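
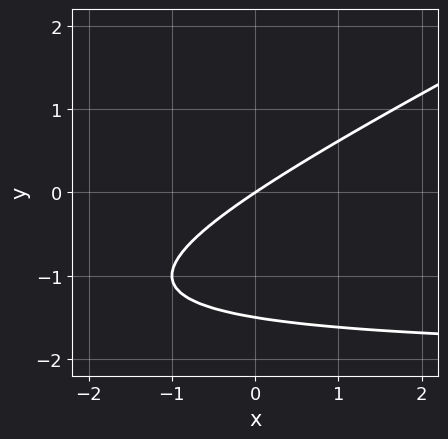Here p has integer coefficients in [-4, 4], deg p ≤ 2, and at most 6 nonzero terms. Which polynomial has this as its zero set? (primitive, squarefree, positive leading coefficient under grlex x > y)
First, the degree is 2 — a generic line meets the curve in up to 2 points.
Next, from the axis intercepts and sections: it meets the x-axis at x = 0 (among the integer gridlines); it meets the y-axis at y = 0 (among the integer gridlines).
Finally, these observations pin down the coefficients.

x*y - 2*y^2 + 2*x - 3*y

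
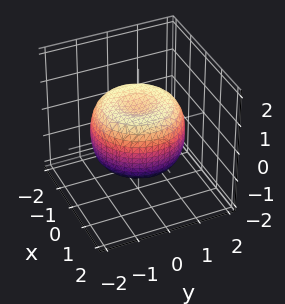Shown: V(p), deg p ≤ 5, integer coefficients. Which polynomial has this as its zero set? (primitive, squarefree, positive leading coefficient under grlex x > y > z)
(a) The degree is 4 — no degree-3 surface has this shape.
(b) By symmetry, the surface is invariant under rotation about z: p = q(x² + y², z).
(c) Observable constraints: a circular section at z = -1 has radius between 0 and 1.
(d) Matching integer coefficients to the picture gives p.

2*x^4 + 4*x^2*y^2 + 2*y^4 - 3*x^2 - 3*y^2 + 3*z^2 - 2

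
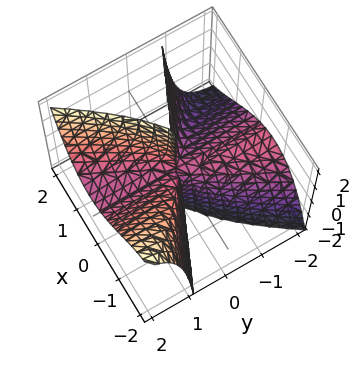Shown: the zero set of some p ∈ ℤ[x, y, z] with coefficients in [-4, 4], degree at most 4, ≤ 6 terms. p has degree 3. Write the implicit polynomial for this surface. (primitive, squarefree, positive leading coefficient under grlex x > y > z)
(a) Degree: a generic line meets the surface in up to 3 points, so deg p = 3.
(b) From the axis intercepts and sections: every point of the y-axis in the box is on the surface; one x-axis crossing is at x = 0.
(c) The integer polynomial consistent with all of this is the stated p. Check: (0, 0, -1) on the z-axis lies on the surface, and p(0, 0, -1) = 0. ✓

2*x^3 + 3*x^2*y - 2*x*y^2 - 3*y^2*z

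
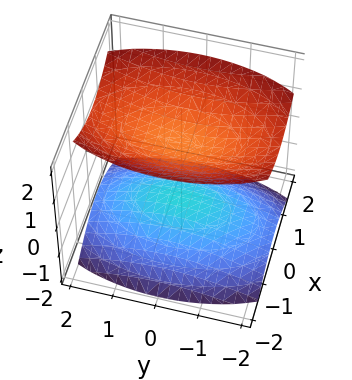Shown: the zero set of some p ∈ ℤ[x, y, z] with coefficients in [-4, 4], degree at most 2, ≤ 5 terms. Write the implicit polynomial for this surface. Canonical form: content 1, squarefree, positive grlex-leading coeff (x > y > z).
1. The picture has 2 separate pieces.
2. The degree is 2 — two sheets facing apart; a quadric.
3. Symmetries: the z ↦ −z reflection is a symmetry, so z appears only in even powers; mirror symmetry x ↦ −x ⇒ only even powers of x; mirror symmetry y ↦ −y ⇒ only even powers of y.
4. Reading off the gridlines: the surface avoids every integer x-axis point in the box; no y-intercept at any integer in the box; the z-axis gridline crossings are at z ∈ {-1, 1}.
5. Together with the visible shape, these determine p as stated.

3*x^2 + y^2 - 3*z^2 + 3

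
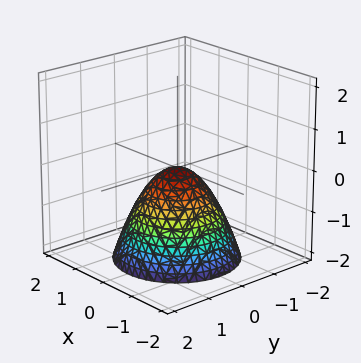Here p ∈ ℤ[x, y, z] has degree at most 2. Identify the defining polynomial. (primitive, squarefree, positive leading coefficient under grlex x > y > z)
x^2 + y^2 + z

First, the degree is 2 — a paraboloid; a quadric.
Next, symmetries: every cross-section ⟂ z is a circle, so x, y appear only via x² + y².
Next, checking where it meets the axes: it crosses the y-axis at the gridline y = 0; a circular section at z = -1 has radius exactly 1; one z-axis crossing is at z = 0.
Finally, solving for integer coefficients yields p as stated.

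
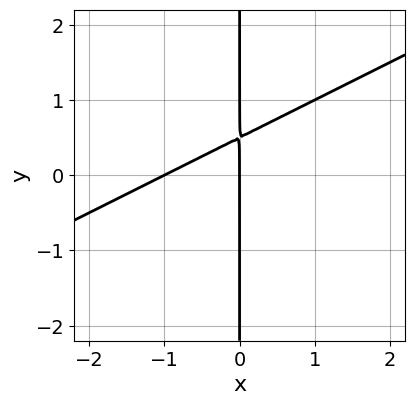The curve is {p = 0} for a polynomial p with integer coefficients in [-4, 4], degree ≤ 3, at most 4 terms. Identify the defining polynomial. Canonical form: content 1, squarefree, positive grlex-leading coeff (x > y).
(a) The degree is 2 — the shape is more complex than any degree-1 curve.
(b) Against the integer gridlines: the visible y-axis segment lies entirely on the curve; the x-axis gridline crossings are at x ∈ {-1, 0}.
(c) These observations pin down the coefficients.

x^2 - 2*x*y + x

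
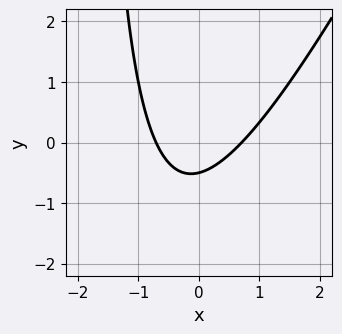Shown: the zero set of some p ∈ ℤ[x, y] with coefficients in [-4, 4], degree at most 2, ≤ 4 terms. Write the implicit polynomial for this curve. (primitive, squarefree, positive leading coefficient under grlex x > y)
deg p = 2. No degree-1 curve has this shape.
Matching integer coefficients to the picture gives p.

2*x^2 - x*y - 2*y - 1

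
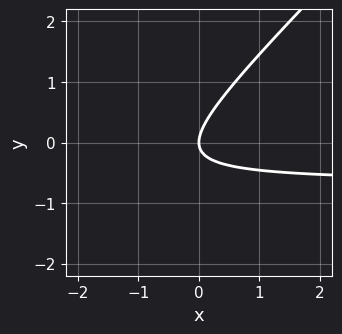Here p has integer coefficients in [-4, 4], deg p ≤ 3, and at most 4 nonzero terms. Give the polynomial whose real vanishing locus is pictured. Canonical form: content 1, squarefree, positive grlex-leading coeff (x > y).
3*x*y - 3*y^2 + 2*x

The degree is 2 — a generic line meets the curve in up to 2 points.
From the axis intercepts and sections: it crosses the x-axis at the gridline x = 0; one y-axis crossing is at y = 0.
Assembling these constraints gives the stated polynomial.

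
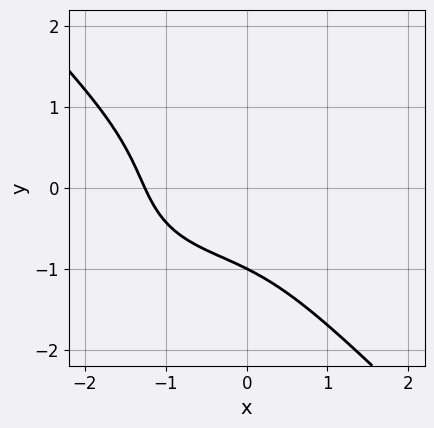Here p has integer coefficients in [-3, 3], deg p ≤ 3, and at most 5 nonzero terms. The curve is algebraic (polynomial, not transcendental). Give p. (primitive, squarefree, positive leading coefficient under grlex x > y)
x^3 - x^2*y + 2*y^3 - 3*x*y + 2

(a) The degree is 3 — the shape is more complex than any degree-2 curve.
(b) Observable constraints: it crosses the y-axis at the gridline y = -1.
(c) Together with the visible shape, these determine p as stated.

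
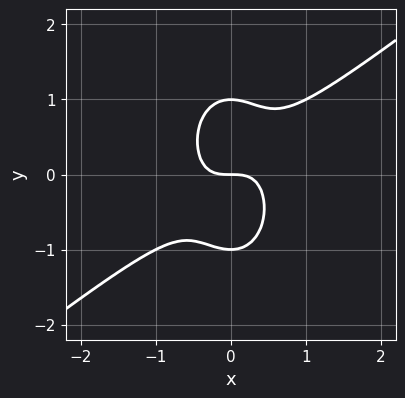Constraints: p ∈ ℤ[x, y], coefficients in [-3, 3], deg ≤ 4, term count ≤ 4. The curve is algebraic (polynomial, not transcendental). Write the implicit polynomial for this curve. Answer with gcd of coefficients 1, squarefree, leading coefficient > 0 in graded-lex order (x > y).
(a) deg p = 3. A generic line meets the curve in up to 3 points.
(b) From the visible intercepts: the y-axis gridline crossings are at y ∈ {-1, 0, 1}; it crosses the x-axis at the gridline x = 0.
(c) Matching integer coefficients to the picture gives p.

2*x^3 - 2*x^2*y - y^3 + y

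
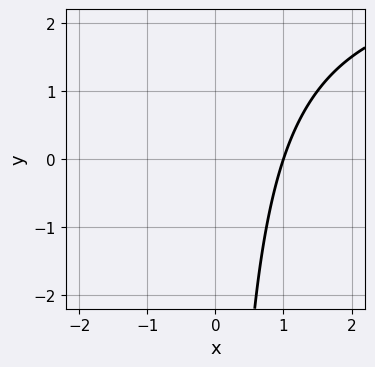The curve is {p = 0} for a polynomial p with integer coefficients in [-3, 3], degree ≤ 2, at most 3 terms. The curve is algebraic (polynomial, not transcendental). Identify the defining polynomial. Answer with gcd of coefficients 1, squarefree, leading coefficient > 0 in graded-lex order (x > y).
First, deg p = 2. No degree-1 curve has this shape.
Then, from the axis intercepts and sections: it misses every integer gridline on the y-axis; one x-axis crossing is at x = 1.
Finally, assembling these constraints gives the stated polynomial.

x*y - 3*x + 3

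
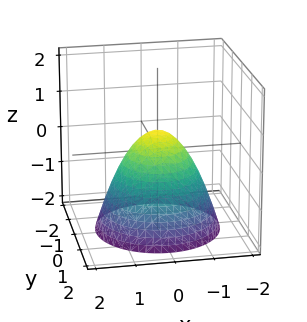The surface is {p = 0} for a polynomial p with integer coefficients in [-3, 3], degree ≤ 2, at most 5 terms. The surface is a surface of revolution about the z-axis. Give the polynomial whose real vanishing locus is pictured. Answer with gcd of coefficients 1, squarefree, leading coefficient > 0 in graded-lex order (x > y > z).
2*x^2 + 2*y^2 + 2*z - 1

1. Degree: a generic line meets the surface in up to 2 points, so deg p = 2.
2. Symmetries: the z-axis is an axis of rotation, so x and y enter only as x² + y².
3. From the axis intercepts and sections: a circular section at z = -2 has radius between 1 and 2.
4. Together with the visible shape, these determine p as stated.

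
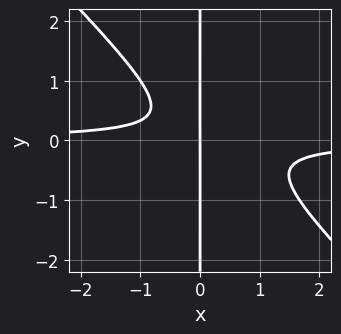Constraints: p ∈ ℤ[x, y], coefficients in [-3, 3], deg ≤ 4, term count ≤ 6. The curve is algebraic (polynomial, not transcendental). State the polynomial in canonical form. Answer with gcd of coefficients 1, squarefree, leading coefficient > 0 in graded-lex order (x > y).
First, the degree is 3 — the shape is more complex than any degree-2 curve.
Next, checking where it meets the axes: it meets the x-axis at x = 0 (among the integer gridlines); every point of the y-axis in the box is on the curve.
Finally, together with the visible shape, these determine p as stated.

3*x^2*y + 3*x*y^2 - x*y + x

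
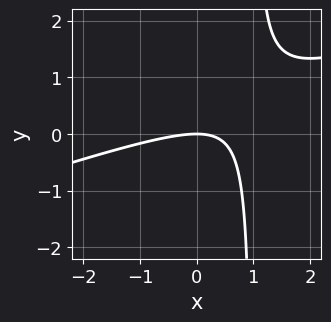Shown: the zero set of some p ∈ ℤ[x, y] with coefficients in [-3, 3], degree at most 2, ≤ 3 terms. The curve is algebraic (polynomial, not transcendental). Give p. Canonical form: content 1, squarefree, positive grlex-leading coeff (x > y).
x^2 - 3*x*y + 3*y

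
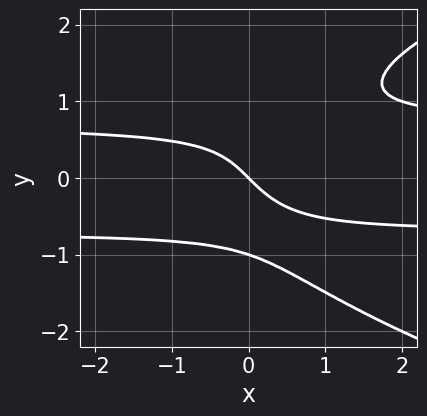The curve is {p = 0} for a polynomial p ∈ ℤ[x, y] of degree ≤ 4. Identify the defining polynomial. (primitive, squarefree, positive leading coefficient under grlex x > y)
y^4 - 2*x*y^2 + x + y

(a) deg p = 4. The shape is more complex than any degree-3 curve.
(b) From the visible intercepts: the y-axis gridline crossings are at y ∈ {-1, 0}; one x-axis crossing is at x = 0.
(c) These observations pin down the coefficients.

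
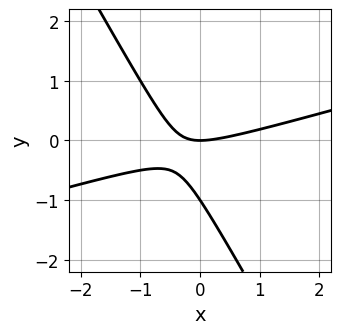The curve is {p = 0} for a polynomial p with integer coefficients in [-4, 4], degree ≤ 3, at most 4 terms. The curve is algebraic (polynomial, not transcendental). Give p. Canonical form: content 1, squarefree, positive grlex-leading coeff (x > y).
x^2 - 3*x*y - 2*y^2 - 2*y

The degree is 2 — no degree-1 curve has this shape.
Against the integer gridlines: it crosses the x-axis at the gridline x = 0; among the integer gridlines, it crosses the y-axis at y ∈ {-1, 0}.
Putting this together gives p.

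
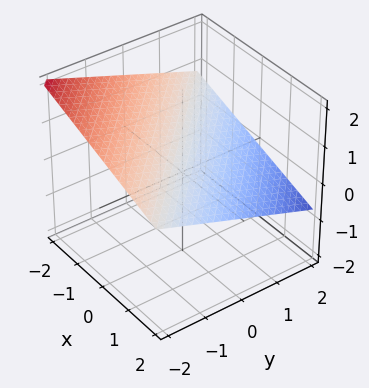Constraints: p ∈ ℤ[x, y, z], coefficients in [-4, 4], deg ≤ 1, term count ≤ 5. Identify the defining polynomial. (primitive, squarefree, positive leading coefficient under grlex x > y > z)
x + y + 3*z - 2

(a) deg p = 1. The surface is flat (a plane).
(b) Against the integer gridlines: it crosses the y-axis at the gridline y = 2; it crosses the x-axis at the gridline x = 2.
(c) Fitting integer coefficients to these (and the overall shape) gives p.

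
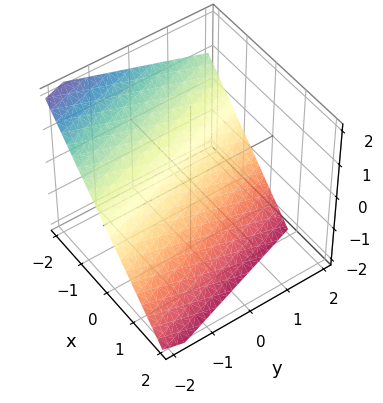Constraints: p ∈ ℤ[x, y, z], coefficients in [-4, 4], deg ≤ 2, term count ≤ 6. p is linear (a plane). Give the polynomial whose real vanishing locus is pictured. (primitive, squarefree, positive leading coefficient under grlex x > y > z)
3*x + y + 3*z + 2

1. deg p = 1.
2. Against the integer gridlines: one y-axis crossing is at y = -2.
3. Solving for integer coefficients yields p as stated.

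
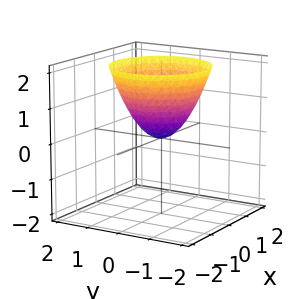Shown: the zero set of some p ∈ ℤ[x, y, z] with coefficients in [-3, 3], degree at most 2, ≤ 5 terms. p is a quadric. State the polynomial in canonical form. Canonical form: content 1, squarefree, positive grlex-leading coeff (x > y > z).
x^2 + y^2 - z

deg p = 2. A paraboloid; a quadric.
Symmetry: the surface is invariant under rotation about z: p = q(x² + y², z).
Against the integer gridlines: a circular section at z = 2 has radius between 1 and 2; it crosses the z-axis at the gridline z = 0.
Fitting integer coefficients to these (and the overall shape) gives p.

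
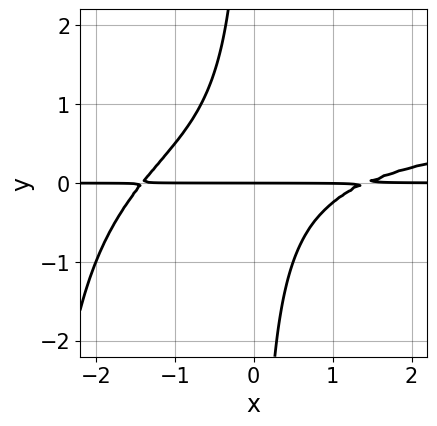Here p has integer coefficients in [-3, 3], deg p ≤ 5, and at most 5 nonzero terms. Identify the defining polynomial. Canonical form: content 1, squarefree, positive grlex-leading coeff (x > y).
x^2*y^2 - x^2*y + 3*x*y^2 + 2*y

(a) deg p = 4.
(b) Reading off the gridlines: it meets the y-axis at y = 0 (among the integer gridlines); every point of the x-axis in the box is on the curve.
(c) These observations pin down the coefficients.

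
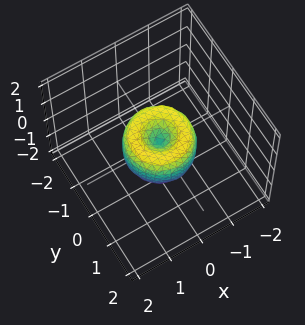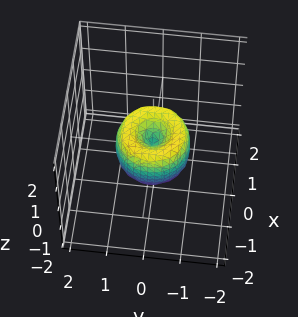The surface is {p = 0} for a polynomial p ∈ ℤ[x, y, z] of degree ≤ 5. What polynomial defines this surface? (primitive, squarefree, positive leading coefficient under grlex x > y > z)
2*x^4 + 4*x^2*y^2 + 2*y^4 - 2*x^2 - 2*y^2 + z^2

(a) The degree is 4 — no degree-3 surface has this shape.
(b) Symmetry: every cross-section ⟂ z is a circle, so x, y appear only via x² + y².
(c) Observable constraints: a circular section at z = 0 has radius exactly 1; it meets the z-axis at z = 0 (among the integer gridlines); the x-axis gridline crossings are at x ∈ {-1, 0, 1}.
(d) Fitting integer coefficients to these (and the overall shape) gives p. Check: (0, -1, 0) on the y-axis lies on the surface, and p(0, -1, 0) = 0. ✓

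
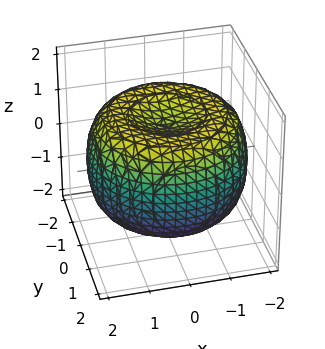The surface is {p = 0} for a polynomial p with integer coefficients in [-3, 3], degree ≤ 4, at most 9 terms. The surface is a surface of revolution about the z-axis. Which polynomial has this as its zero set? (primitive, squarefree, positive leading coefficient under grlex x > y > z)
First, degree: the shape is more complex than any degree-3 surface, so deg p = 4.
Then, symmetries: rotational symmetry about the z-axis ⇒ p depends on x, y only through x² + y².
Then, checking where it meets the axes: a circular section at z = 0 has radius between 1 and 2; the z-axis gridline crossings are at z ∈ {-1, 1}.
Finally, the integer polynomial consistent with all of this is the stated p.

x^4 + 2*x^2*y^2 + y^4 - 3*x^2 - 3*y^2 + 3*z^2 - 3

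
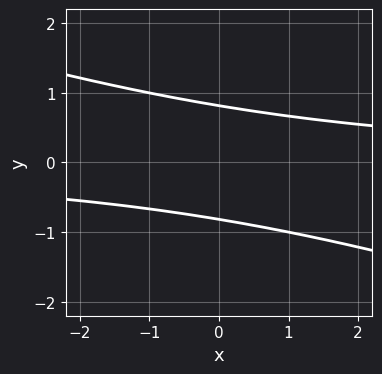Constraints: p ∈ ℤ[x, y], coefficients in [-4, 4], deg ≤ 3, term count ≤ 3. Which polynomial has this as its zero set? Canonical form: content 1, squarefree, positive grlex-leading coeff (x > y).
x*y + 3*y^2 - 2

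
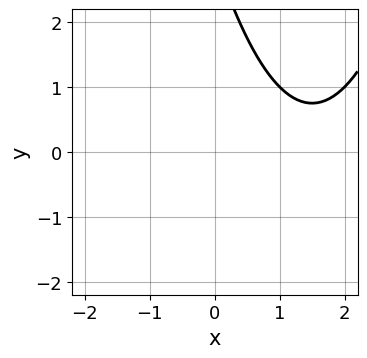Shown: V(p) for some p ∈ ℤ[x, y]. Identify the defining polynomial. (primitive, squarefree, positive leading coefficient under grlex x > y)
x^2 - 3*x - y + 3

First, the degree is 2 — no degree-1 curve has this shape.
Then, from the visible intercepts: it misses every integer gridline on the x-axis; it misses every integer gridline on the y-axis.
Finally, the integer polynomial consistent with all of this is the stated p.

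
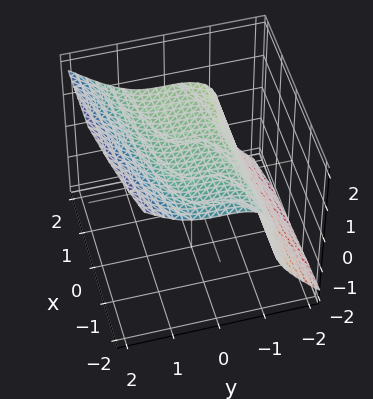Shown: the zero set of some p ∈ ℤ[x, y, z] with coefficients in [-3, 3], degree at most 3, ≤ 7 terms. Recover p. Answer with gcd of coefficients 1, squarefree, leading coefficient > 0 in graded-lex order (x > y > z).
x*z^2 - 2*y^3 + 2*z^3 + z - 3

The degree is 3 — no degree-2 surface has this shape.
From the axis intercepts and sections: it meets the z-axis at z = 1 (among the integer gridlines); it misses every integer gridline on the x-axis.
The integer polynomial consistent with all of this is the stated p.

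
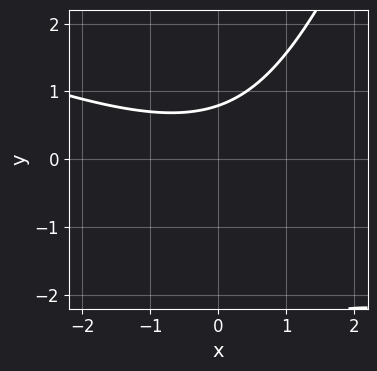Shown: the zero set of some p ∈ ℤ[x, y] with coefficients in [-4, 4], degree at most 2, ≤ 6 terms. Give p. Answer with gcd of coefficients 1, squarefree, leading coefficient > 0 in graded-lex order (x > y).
x^2 + 2*x*y - y^2 - 3*y + 3

(a) The degree is 2 — no degree-1 curve has this shape.
(b) From the axis intercepts and sections: the curve avoids every integer x-axis point in the box.
(c) These observations pin down the coefficients.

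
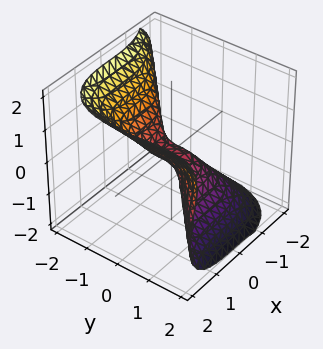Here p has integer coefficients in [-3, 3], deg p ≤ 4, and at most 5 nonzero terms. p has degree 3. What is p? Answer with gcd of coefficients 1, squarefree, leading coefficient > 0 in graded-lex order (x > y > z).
First, degree: a generic line meets the surface in up to 3 points, so deg p = 3.
Next, observable constraints: it crosses the z-axis at the gridline z = 0; it meets the x-axis at x = 0 (among the integer gridlines); it crosses the y-axis at the gridline y = 0.
Finally, these observations pin down the coefficients.

3*x^3 - 2*y^3 + 2*y^2*z - 3*z^3 - 2*z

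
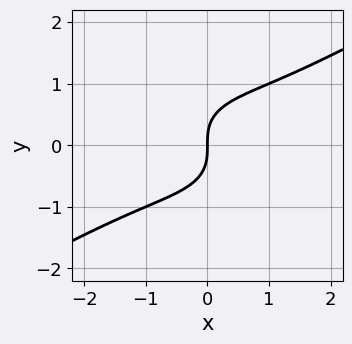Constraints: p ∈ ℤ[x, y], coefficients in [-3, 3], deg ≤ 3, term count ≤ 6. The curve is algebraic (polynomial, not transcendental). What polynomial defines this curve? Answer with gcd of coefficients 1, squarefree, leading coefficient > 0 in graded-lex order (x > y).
1. deg p = 3.
2. From the axis intercepts and sections: it crosses the y-axis at the gridline y = 0; it meets the x-axis at x = 0 (among the integer gridlines).
3. Assembling these constraints gives the stated polynomial.

x^3 - x^2*y - 2*y^3 + 2*x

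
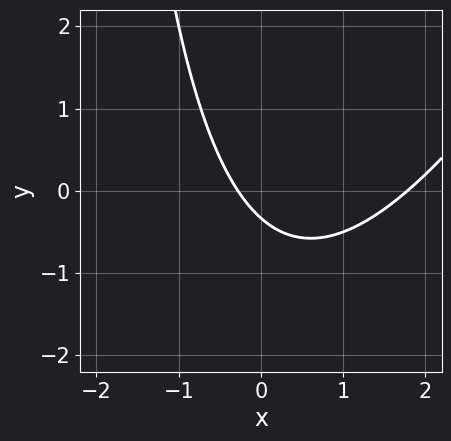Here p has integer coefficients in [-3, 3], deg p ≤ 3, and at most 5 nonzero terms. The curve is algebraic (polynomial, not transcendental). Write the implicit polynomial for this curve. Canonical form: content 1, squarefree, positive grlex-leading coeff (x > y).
(a) Degree: a generic line meets the curve in up to 2 points, so deg p = 2.
(b) Solving for integer coefficients yields p as stated.

2*x^2 - x*y - 3*x - 3*y - 1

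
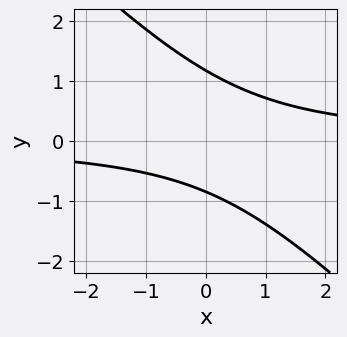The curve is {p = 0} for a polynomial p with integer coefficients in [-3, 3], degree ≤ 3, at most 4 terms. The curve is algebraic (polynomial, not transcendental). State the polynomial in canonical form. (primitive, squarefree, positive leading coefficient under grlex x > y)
3*x*y + 3*y^2 - y - 3

deg p = 2.
From the axis intercepts and sections: it misses every integer gridline on the x-axis.
Matching integer coefficients to the picture gives p.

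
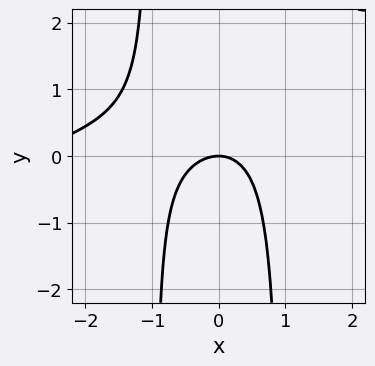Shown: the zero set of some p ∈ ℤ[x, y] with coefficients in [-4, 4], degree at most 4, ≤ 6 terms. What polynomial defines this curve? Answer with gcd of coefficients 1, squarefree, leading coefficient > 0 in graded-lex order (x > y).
First, the degree is 3 — the shape is more complex than any degree-2 curve.
Next, checking where it meets the axes: it crosses the x-axis at the gridline x = 0; it crosses the y-axis at the gridline y = 0.
Finally, fitting integer coefficients to these (and the overall shape) gives p.

x^3 - 3*x^2*y + 3*x^2 + 3*y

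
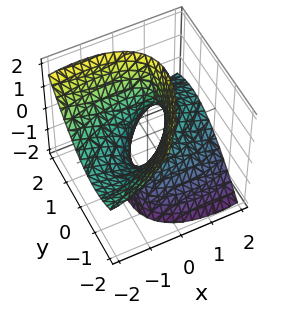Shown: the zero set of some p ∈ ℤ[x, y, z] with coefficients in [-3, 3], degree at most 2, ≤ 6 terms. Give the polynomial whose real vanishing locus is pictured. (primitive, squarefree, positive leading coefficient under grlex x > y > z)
x^2 - 2*x*y + 3*x*z + 2*y^2 - z^2 - 1

(a) Degree: no degree-1 surface has this shape, so deg p = 2.
(b) Against the integer gridlines: among the integer gridlines, it crosses the x-axis at x ∈ {-1, 1}; it misses every integer gridline on the z-axis.
(c) Assembling these constraints gives the stated polynomial.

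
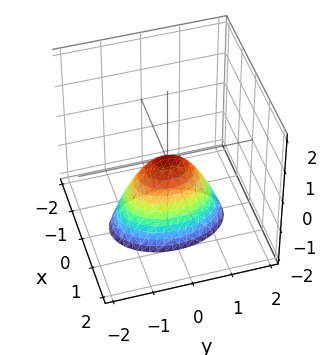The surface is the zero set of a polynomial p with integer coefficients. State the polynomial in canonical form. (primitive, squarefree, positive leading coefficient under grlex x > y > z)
2*x^2 + y^2 + z

First, the degree is 2 — a single bowl opening along one axis; a quadric.
Next, symmetries: the x ↦ −x reflection is a symmetry, so x appears only in even powers; the y ↦ −y reflection is a symmetry, so y appears only in even powers.
Next, from the visible intercepts: it crosses the x-axis at the gridline x = 0; it crosses the y-axis at the gridline y = 0.
Finally, assembling these constraints gives the stated polynomial.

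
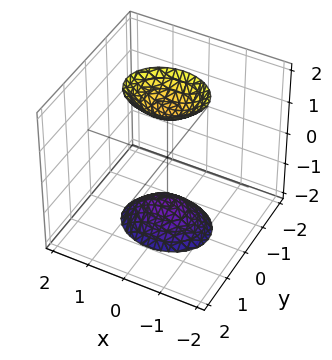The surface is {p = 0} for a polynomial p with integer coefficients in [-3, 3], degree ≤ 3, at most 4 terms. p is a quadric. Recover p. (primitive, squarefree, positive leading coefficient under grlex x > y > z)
1. There are 2 components.
2. deg p = 2.
3. Symmetries: it's symmetric under y → −y, forcing even powers of y; it's symmetric under x → −x, forcing even powers of x; mirror symmetry z ↦ −z ⇒ only even powers of z.
4. Reading off the gridlines: the surface avoids every integer x-axis point in the box; the surface avoids every integer y-axis point in the box.
5. Solving for integer coefficients yields p as stated.

2*x^2 + 3*y^2 - z^2 + 2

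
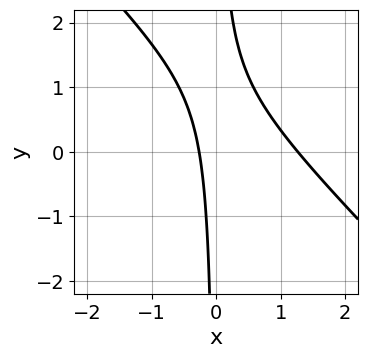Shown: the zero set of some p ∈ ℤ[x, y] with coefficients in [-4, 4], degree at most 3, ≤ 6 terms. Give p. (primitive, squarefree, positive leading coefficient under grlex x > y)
3*x^2 + 3*x*y - 3*x - 1

The degree is 2 — no degree-1 curve has this shape.
From the visible intercepts: the curve avoids every integer y-axis point in the box.
Fitting integer coefficients to these (and the overall shape) gives p.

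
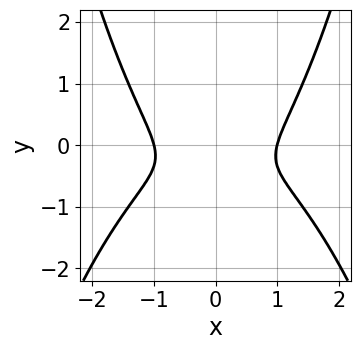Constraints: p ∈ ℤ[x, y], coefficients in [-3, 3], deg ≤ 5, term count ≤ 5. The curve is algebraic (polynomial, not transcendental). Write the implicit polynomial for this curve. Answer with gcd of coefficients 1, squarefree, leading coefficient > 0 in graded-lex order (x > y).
(a) deg p = 4. The shape is more complex than any degree-3 curve.
(b) Symmetries: it's symmetric under x → −x, forcing even powers of x.
(c) Against the integer gridlines: it misses every integer gridline on the y-axis; the x-axis gridline crossings are at x ∈ {-1, 1}.
(d) Solving for integer coefficients yields p as stated.

x^4 + x^2*y - 3*y^2 - 2*y - 1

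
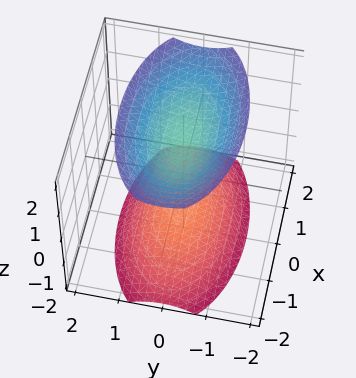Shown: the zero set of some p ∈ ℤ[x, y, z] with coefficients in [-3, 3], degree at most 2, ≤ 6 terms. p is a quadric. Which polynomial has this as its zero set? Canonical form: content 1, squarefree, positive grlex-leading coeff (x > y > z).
x^2 + 3*y^2 - 2*z^2 + 3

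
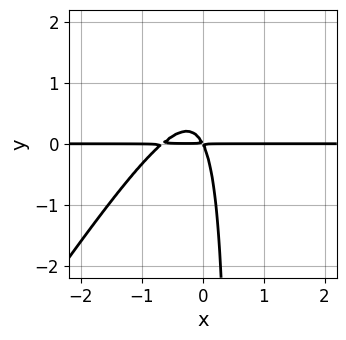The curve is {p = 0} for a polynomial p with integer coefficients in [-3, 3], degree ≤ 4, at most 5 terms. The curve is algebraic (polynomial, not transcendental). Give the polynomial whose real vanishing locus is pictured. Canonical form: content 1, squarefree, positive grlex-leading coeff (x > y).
3*x^2*y - 2*x*y^2 + 2*x*y + y^2

Degree: a generic line meets the curve in up to 3 points, so deg p = 3.
From the visible intercepts: the visible x-axis segment lies entirely on the curve.
These observations pin down the coefficients.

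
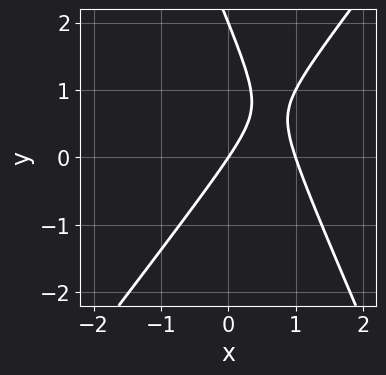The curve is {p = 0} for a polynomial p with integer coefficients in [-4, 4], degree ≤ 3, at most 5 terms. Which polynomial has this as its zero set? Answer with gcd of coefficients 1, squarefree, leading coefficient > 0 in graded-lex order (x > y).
Degree: a generic line meets the curve in up to 2 points, so deg p = 2.
Observable constraints: among the integer gridlines, it crosses the x-axis at x ∈ {0, 1}; the y-axis gridline crossings are at y ∈ {0, 2}.
Solving for integer coefficients yields p as stated.

3*x^2 - x*y - y^2 - 3*x + 2*y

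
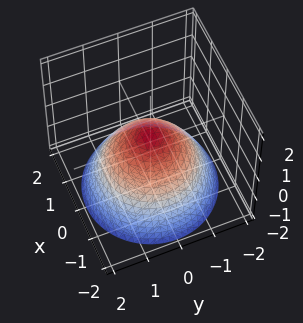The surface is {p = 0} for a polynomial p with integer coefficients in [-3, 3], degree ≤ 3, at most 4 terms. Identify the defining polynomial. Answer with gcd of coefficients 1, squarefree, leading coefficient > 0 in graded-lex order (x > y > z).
2*x^2 + 2*y^2 + 3*z - 1

deg p = 2. A generic line meets the surface in up to 2 points.
Symmetries: the z-axis is an axis of rotation, so x and y enter only as x² + y².
Reading off the gridlines: a circular section at z = -2 has radius between 1 and 2.
Assembling these constraints gives the stated polynomial.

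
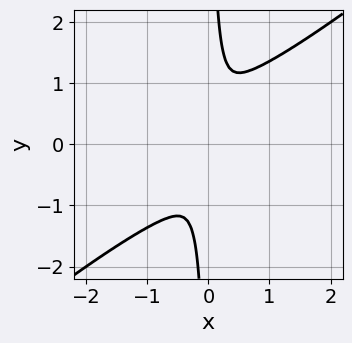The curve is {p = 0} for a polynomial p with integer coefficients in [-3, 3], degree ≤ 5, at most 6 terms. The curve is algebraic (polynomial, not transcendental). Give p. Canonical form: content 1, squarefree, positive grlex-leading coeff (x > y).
1. Degree: no degree-3 curve has this shape, so deg p = 4.
2. Matching integer coefficients to the picture gives p.

2*x^3*y - 3*x*y^3 + 3*x^2 + y^2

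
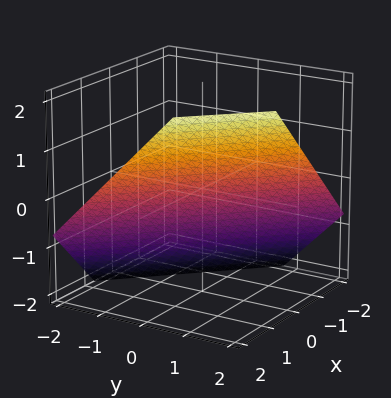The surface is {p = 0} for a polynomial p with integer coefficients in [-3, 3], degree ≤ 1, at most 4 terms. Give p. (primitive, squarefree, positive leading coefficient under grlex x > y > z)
3*x + 3*y - 3*z - 2

(a) The degree is 1 — the surface is flat (a plane).
(b) The integer polynomial consistent with all of this is the stated p.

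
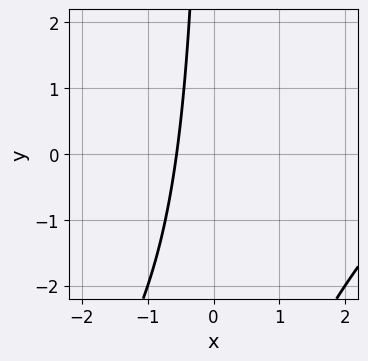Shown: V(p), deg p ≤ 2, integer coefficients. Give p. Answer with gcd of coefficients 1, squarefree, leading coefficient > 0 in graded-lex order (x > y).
x^2 - x*y - 3*x - 2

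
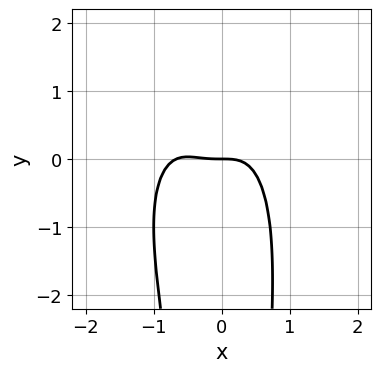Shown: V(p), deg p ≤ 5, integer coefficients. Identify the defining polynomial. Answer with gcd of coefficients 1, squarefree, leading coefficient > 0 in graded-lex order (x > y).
Degree: a generic line meets the curve in up to 4 points, so deg p = 4.
From the axis intercepts and sections: it meets the x-axis at x = 0 (among the integer gridlines); it meets the y-axis at y = 0 (among the integer gridlines).
Together with the visible shape, these determine p as stated.

3*x^4 + x^2*y^2 + 2*x^3 + 2*y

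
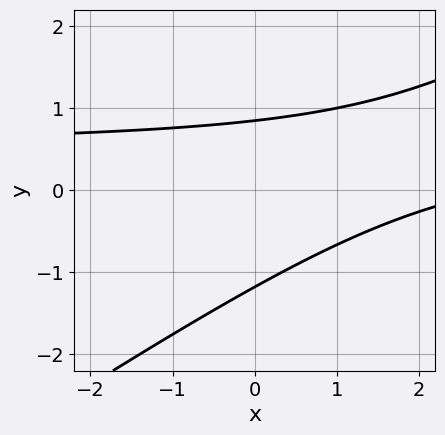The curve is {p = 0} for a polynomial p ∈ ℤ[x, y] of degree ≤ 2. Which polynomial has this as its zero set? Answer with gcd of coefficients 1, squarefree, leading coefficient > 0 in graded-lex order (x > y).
(a) deg p = 2.
(b) Reading off the gridlines: it misses every integer gridline on the x-axis.
(c) These observations pin down the coefficients.

2*x*y - 3*y^2 - x - y + 3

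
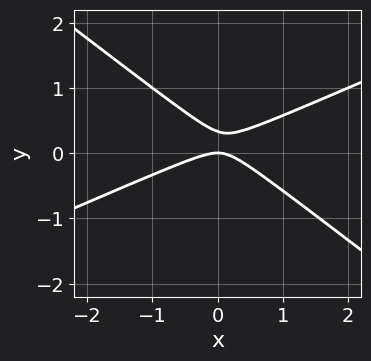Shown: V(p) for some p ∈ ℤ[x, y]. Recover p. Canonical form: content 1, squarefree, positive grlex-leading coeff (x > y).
Degree: the shape is more complex than any degree-1 curve, so deg p = 2.
From the axis intercepts and sections: one y-axis crossing is at y = 0; it meets the x-axis at x = 0 (among the integer gridlines).
Matching integer coefficients to the picture gives p.

x^2 - x*y - 3*y^2 + y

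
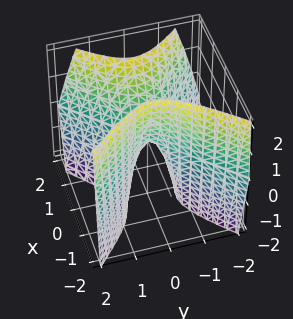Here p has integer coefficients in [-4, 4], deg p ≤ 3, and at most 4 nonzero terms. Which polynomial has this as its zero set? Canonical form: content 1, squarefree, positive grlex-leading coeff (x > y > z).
3*x^2 - x*z - 3*y^2 - z

The degree is 2 — no degree-1 surface has this shape.
Checking where it meets the axes: one z-axis crossing is at z = 0; it crosses the x-axis at the gridline x = 0; one y-axis crossing is at y = 0.
Matching integer coefficients to the picture gives p.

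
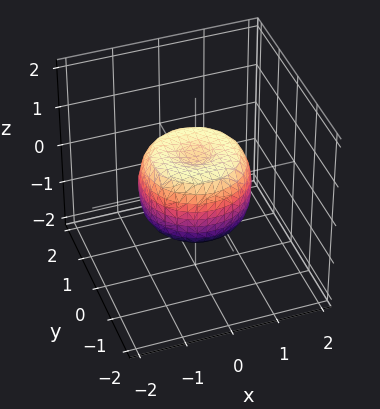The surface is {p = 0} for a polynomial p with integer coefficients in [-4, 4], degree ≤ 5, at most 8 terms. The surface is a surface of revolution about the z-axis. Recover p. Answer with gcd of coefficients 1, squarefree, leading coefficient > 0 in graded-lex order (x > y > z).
First, the degree is 4 — no degree-3 surface has this shape.
Next, by symmetry, the surface is invariant under rotation about z: p = q(x² + y², z).
Next, reading off the gridlines: a circular section at z = 0 has radius between 1 and 2.
Finally, solving for integer coefficients yields p as stated.

2*x^4 + 4*x^2*y^2 + 2*y^4 - 2*x^2 - 2*y^2 + 2*z^2 - 1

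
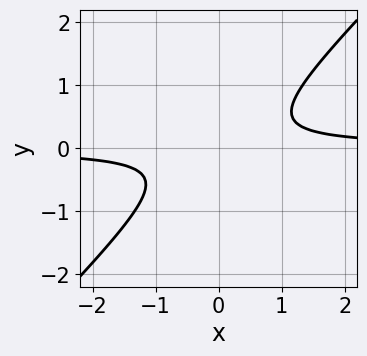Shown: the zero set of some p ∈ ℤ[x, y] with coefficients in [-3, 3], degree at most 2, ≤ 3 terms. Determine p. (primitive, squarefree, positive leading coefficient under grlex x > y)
First, degree: no degree-1 curve has this shape, so deg p = 2.
Then, against the integer gridlines: it misses every integer gridline on the x-axis; no y-intercept at any integer in the box.
Finally, putting this together gives p.

3*x*y - 3*y^2 - 1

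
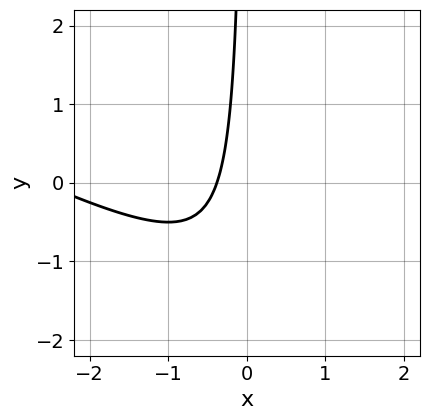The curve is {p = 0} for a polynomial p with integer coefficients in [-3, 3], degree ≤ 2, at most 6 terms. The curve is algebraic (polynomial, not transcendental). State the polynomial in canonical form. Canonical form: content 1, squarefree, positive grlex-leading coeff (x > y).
x^2 + 2*x*y + 3*x + 1

First, the degree is 2 — no degree-1 curve has this shape.
Next, reading off the gridlines: no y-intercept at any integer in the box.
Finally, these observations pin down the coefficients.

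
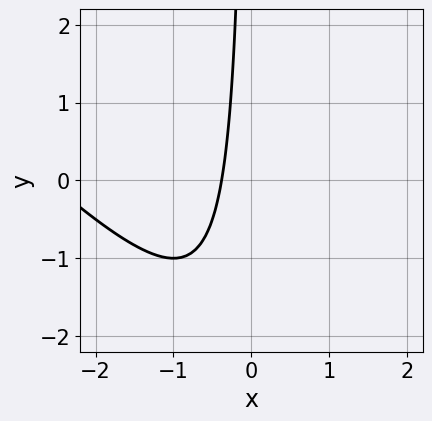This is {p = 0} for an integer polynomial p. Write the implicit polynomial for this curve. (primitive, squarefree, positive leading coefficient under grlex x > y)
x^2 + x*y + 3*x + 1

First, the degree is 2 — a generic line meets the curve in up to 2 points.
Next, reading off the gridlines: it misses every integer gridline on the y-axis.
Finally, together with the visible shape, these determine p as stated.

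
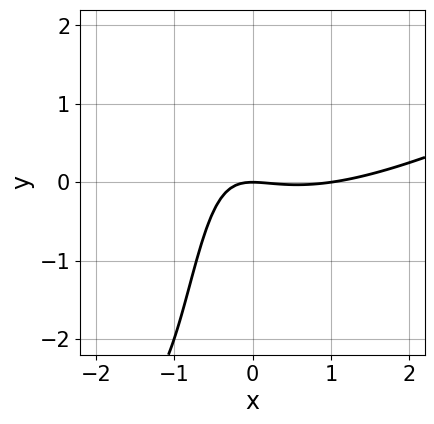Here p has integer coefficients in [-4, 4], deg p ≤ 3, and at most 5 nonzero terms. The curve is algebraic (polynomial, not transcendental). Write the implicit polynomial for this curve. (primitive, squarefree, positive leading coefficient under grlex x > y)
x^3 - 2*x^2*y - x^2 - 3*x*y - 2*y

(a) Degree: no degree-2 curve has this shape, so deg p = 3.
(b) Reading off the gridlines: it crosses the y-axis at the gridline y = 0; among the integer gridlines, it crosses the x-axis at x ∈ {0, 1}.
(c) Assembling these constraints gives the stated polynomial.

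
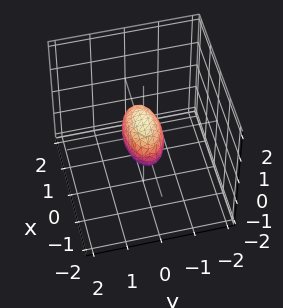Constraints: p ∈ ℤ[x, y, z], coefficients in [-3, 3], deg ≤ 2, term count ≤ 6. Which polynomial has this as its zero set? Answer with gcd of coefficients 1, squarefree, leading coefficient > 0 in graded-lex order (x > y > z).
(a) deg p = 2. Bounded and convex; a quadric.
(b) Symmetries: it's symmetric under y → −y, forcing even powers of y; mirror symmetry z ↦ −z ⇒ only even powers of z; it's symmetric under x → −x, forcing even powers of x.
(c) From the visible intercepts: among the integer gridlines, it crosses the x-axis at x ∈ {-1, 1}.
(d) Matching integer coefficients to the picture gives p.

x^2 + 3*y^2 + 2*z^2 - 1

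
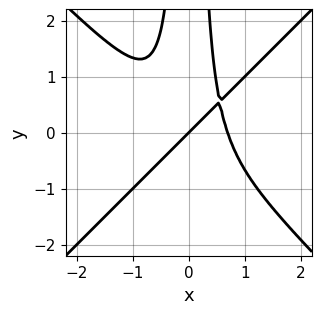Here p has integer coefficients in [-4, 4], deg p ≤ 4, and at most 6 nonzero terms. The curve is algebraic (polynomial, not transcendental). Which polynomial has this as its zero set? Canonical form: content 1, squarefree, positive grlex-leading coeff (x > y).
3*x^4 - 3*x^2*y^2 - x + y

1. The degree is 4 — no degree-3 curve has this shape.
2. Reading off the gridlines: it meets the x-axis at x = 0 (among the integer gridlines); it crosses the y-axis at the gridline y = 0.
3. Putting this together gives p.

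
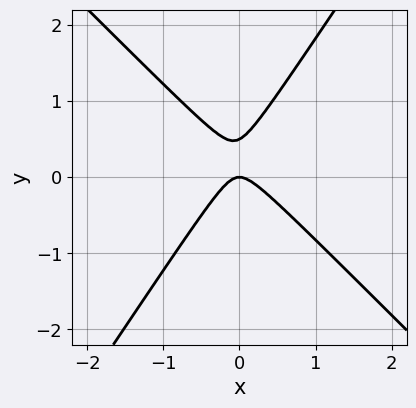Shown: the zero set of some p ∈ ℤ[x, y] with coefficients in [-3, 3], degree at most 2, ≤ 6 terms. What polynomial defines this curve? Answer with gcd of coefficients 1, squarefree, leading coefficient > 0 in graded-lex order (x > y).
3*x^2 + x*y - 2*y^2 + y

(a) Degree: the shape is more complex than any degree-1 curve, so deg p = 2.
(b) Reading off the gridlines: one y-axis crossing is at y = 0; one x-axis crossing is at x = 0.
(c) These observations pin down the coefficients.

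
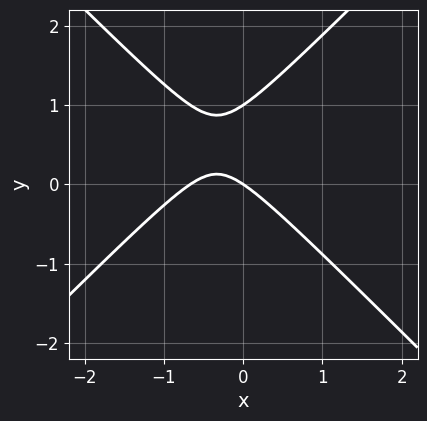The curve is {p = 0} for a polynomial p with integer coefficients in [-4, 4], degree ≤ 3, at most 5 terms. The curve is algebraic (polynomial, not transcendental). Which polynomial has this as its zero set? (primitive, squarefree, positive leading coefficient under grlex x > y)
(a) deg p = 2. The shape is more complex than any degree-1 curve.
(b) Against the integer gridlines: it crosses the x-axis at the gridline x = 0; the y-axis gridline crossings are at y ∈ {0, 1}.
(c) Putting this together gives p.

3*x^2 - 3*y^2 + 2*x + 3*y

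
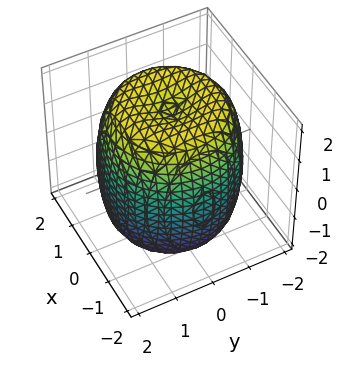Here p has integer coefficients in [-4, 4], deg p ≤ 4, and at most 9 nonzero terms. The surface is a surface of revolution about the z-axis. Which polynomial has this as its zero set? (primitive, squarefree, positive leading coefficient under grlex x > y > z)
x^4 + 2*x^2*y^2 + y^4 - 2*x^2 - 2*y^2 + z^2 - 3

First, degree: the shape is more complex than any degree-3 surface, so deg p = 4.
Next, by symmetry, the z-axis is an axis of rotation, so x and y enter only as x² + y².
Then, observable constraints: a circular section at z = 0 has radius between 1 and 2.
Finally, matching integer coefficients to the picture gives p.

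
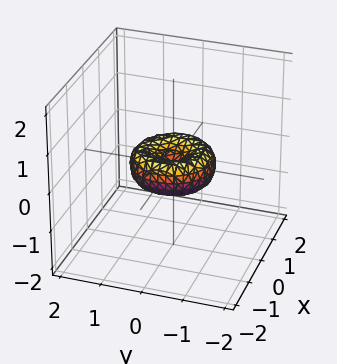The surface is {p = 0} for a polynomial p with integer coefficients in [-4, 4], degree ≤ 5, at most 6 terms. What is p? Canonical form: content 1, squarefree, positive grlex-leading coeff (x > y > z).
(a) Degree: the shape is more complex than any degree-3 surface, so deg p = 4.
(b) Symmetries: rotational symmetry about the z-axis ⇒ p depends on x, y only through x² + y².
(c) From the axis intercepts and sections: the x-axis gridline crossings are at x ∈ {-1, 0, 1}; a circular section at z = 0 has radius exactly 1; among the integer gridlines, it crosses the y-axis at y ∈ {-1, 0, 1}; it crosses the z-axis at the gridline z = 0.
(d) Solving for integer coefficients yields p as stated.

2*x^4 + 4*x^2*y^2 + 2*y^4 - 2*x^2 - 2*y^2 + 3*z^2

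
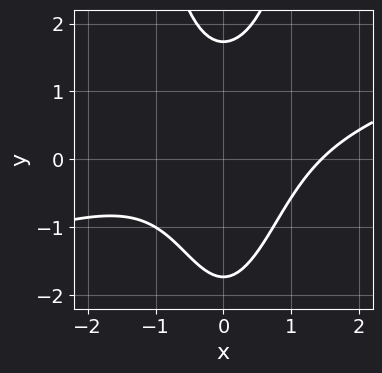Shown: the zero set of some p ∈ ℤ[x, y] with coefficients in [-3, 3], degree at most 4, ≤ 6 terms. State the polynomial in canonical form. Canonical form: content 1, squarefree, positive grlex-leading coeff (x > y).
The degree is 3 — the shape is more complex than any degree-2 curve.
The integer polynomial consistent with all of this is the stated p.

x^3 - 3*x^2*y + y^2 - 3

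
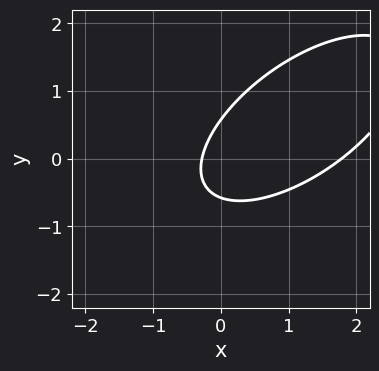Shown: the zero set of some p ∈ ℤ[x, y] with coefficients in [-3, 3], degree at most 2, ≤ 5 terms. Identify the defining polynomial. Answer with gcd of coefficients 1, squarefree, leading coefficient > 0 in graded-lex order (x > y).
2*x^2 - 3*x*y + 3*y^2 - 3*x - 1

(a) deg p = 2. A generic line meets the curve in up to 2 points.
(b) Putting this together gives p.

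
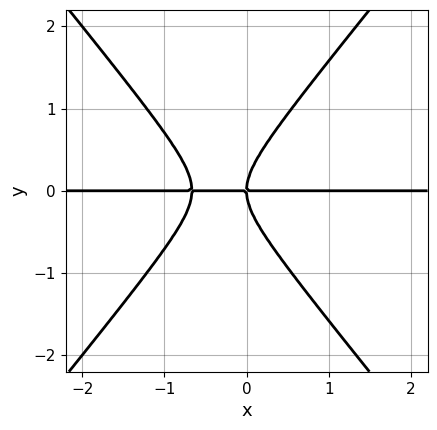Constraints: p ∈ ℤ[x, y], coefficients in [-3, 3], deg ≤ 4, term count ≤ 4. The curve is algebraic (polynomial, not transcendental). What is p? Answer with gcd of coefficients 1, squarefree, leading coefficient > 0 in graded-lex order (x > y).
(a) Degree: no degree-2 curve has this shape, so deg p = 3.
(b) From the axis intercepts and sections: every point of the x-axis in the box is on the curve; it crosses the y-axis at the gridline y = 0.
(c) The integer polynomial consistent with all of this is the stated p.

3*x^2*y - 2*y^3 + 2*x*y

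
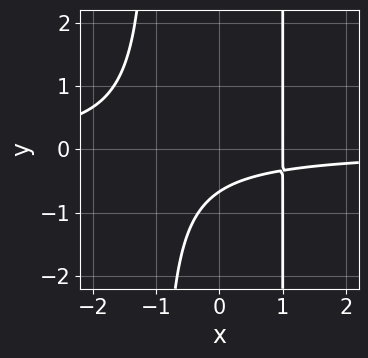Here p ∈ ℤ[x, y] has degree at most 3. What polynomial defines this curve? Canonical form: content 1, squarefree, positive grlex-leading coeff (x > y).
3*x^2*y + 2*x - 3*y - 2

(a) deg p = 3. The shape is more complex than any degree-2 curve.
(b) Checking where it meets the axes: it crosses the x-axis at the gridline x = 1.
(c) Fitting integer coefficients to these (and the overall shape) gives p.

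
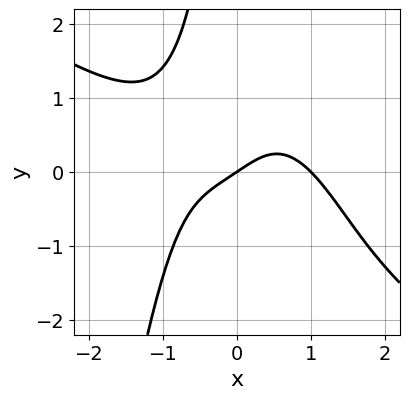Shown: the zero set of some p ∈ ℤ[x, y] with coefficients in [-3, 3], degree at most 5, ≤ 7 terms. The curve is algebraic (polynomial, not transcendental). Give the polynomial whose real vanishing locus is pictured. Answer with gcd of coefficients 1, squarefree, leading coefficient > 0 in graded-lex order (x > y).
2*x^4 + 3*x^3*y + 2*x*y^2 - 2*x + 3*y

1. The degree is 4 — the shape is more complex than any degree-3 curve.
2. Against the integer gridlines: it crosses the y-axis at the gridline y = 0; among the integer gridlines, it crosses the x-axis at x ∈ {0, 1}.
3. Assembling these constraints gives the stated polynomial.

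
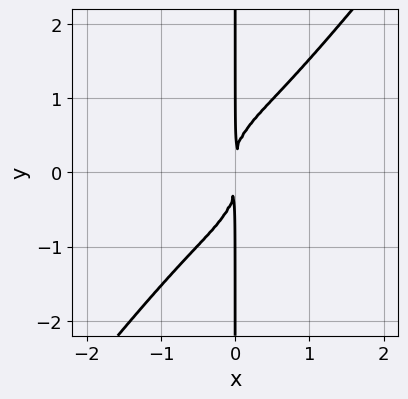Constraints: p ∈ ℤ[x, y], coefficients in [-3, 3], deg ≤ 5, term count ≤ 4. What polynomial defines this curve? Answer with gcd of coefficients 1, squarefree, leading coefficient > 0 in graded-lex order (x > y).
1. The degree is 4 — a generic line meets the curve in up to 4 points.
2. From the axis intercepts and sections: the visible y-axis segment lies entirely on the curve.
3. Together with the visible shape, these determine p as stated.

3*x^4 + 2*x^2*y^2 - 3*x*y^3 + 3*x^2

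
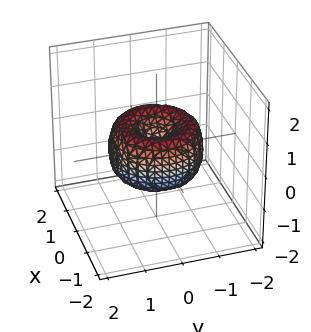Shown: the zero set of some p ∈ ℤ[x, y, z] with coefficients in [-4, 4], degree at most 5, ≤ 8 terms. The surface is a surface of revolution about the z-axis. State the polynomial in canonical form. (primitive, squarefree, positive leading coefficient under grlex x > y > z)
2*x^4 + 4*x^2*y^2 + 2*y^4 - 3*x^2 - 3*y^2 + 2*z^2

Degree: a generic line meets the surface in up to 4 points, so deg p = 4.
Symmetry: the surface is invariant under rotation about z: p = q(x² + y², z).
From the axis intercepts and sections: a circular section at z = 0 has radius between 1 and 2; it meets the z-axis at z = 0 (among the integer gridlines).
Together with the visible shape, these determine p as stated.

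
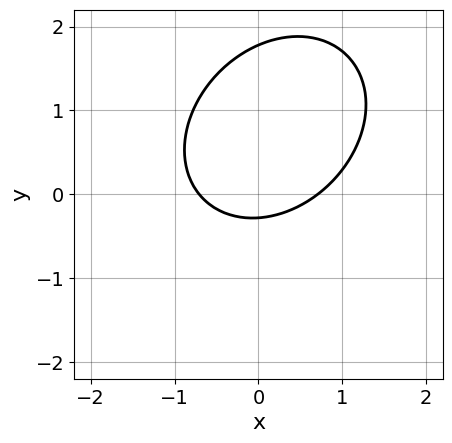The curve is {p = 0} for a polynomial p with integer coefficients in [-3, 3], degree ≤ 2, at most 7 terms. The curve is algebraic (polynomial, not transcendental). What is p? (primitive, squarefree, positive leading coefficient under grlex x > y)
2*x^2 - x*y + 2*y^2 - 3*y - 1

Degree: the shape is more complex than any degree-1 curve, so deg p = 2.
Solving for integer coefficients yields p as stated.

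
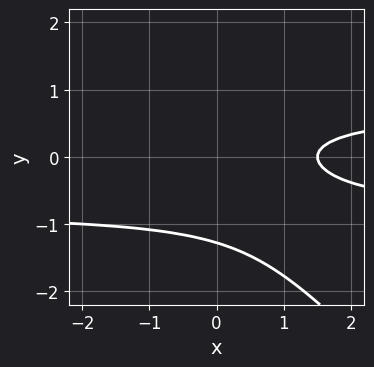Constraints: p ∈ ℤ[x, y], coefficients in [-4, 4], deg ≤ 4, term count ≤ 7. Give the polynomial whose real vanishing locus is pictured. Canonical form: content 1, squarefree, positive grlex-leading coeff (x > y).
The degree is 3 — a generic line meets the curve in up to 3 points.
The integer polynomial consistent with all of this is the stated p.

3*x*y^2 + 3*y^3 + 2*y^2 - 2*x + 3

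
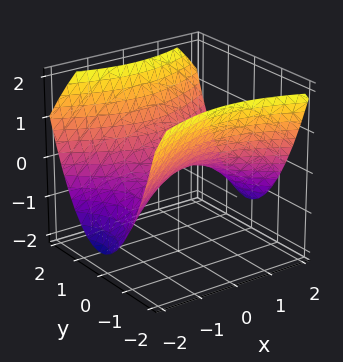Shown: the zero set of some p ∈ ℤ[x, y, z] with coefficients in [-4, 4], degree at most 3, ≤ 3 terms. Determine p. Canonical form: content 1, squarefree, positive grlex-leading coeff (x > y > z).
x^2 - 2*y^2 + 3*z

First, deg p = 2. A hyperbolic paraboloid; a quadric.
Then, symmetries: the x ↦ −x reflection is a symmetry, so x appears only in even powers; the y ↦ −y reflection is a symmetry, so y appears only in even powers.
Next, against the integer gridlines: one z-axis crossing is at z = 0; it meets the x-axis at x = 0 (among the integer gridlines); it crosses the y-axis at the gridline y = 0.
Finally, putting this together gives p.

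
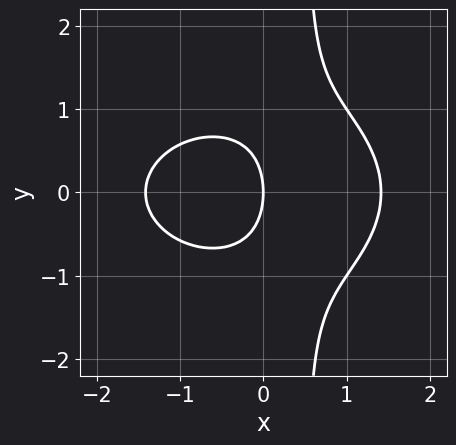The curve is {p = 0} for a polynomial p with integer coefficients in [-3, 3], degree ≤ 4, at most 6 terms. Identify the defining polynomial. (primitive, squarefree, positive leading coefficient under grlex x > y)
The degree is 3 — a generic line meets the curve in up to 3 points.
Symmetries: it's symmetric under y → −y, forcing even powers of y.
From the visible intercepts: one y-axis crossing is at y = 0; it meets the x-axis at x = 0 (among the integer gridlines).
These observations pin down the coefficients.

x^3 + 2*x*y^2 - y^2 - 2*x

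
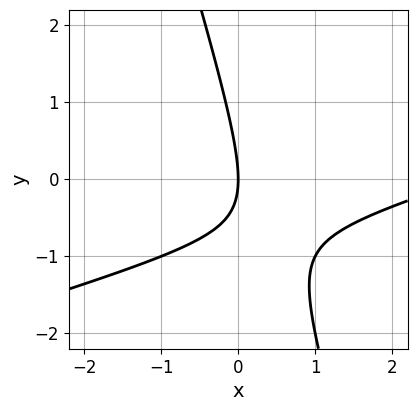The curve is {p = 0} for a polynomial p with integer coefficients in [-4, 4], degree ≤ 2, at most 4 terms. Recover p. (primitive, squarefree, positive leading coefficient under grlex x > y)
The degree is 2 — the shape is more complex than any degree-1 curve.
Checking where it meets the axes: it crosses the x-axis at the gridline x = 0; it crosses the y-axis at the gridline y = 0.
Together with the visible shape, these determine p as stated.

x^2 - 3*x*y - y^2 - 3*x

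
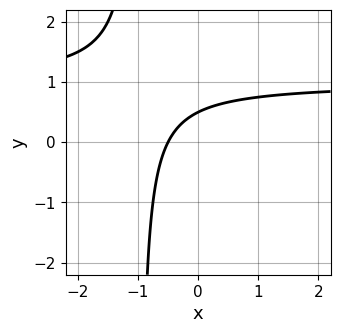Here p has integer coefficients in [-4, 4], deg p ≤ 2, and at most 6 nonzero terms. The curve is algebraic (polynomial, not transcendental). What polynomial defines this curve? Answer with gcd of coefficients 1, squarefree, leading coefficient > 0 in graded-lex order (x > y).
First, degree: the shape is more complex than any degree-1 curve, so deg p = 2.
Finally, matching integer coefficients to the picture gives p.

2*x*y - 2*x + 2*y - 1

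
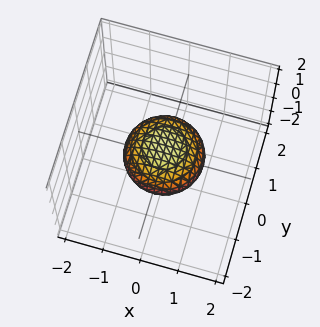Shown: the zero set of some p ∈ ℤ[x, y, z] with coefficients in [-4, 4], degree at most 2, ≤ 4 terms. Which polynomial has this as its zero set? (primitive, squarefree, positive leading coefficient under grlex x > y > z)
x^2 + y^2 + 2*z^2 - 1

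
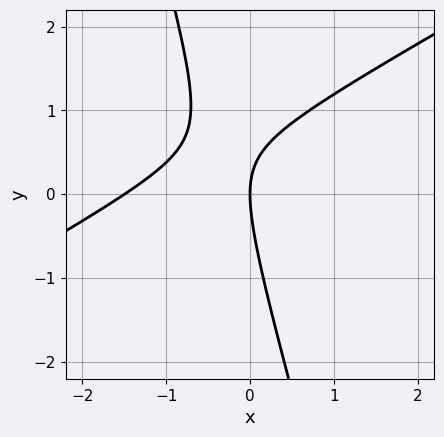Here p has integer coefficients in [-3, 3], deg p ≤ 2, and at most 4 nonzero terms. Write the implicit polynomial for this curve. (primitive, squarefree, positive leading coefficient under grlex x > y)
2*x^2 - 3*x*y - y^2 + 3*x

The degree is 2 — no degree-1 curve has this shape.
Observable constraints: it crosses the x-axis at the gridline x = 0; it meets the y-axis at y = 0 (among the integer gridlines).
The integer polynomial consistent with all of this is the stated p.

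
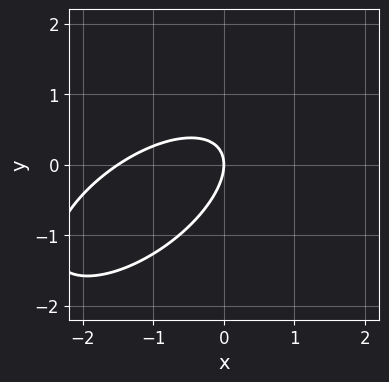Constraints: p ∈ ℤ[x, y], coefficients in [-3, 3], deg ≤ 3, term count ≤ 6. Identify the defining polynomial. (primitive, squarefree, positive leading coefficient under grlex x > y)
1. The degree is 2 — the shape is more complex than any degree-1 curve.
2. Checking where it meets the axes: it crosses the y-axis at the gridline y = 0; one x-axis crossing is at x = 0.
3. Solving for integer coefficients yields p as stated.

2*x^2 - 3*x*y + 3*y^2 + 3*x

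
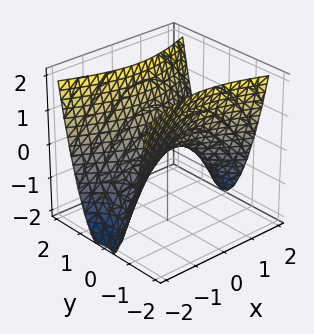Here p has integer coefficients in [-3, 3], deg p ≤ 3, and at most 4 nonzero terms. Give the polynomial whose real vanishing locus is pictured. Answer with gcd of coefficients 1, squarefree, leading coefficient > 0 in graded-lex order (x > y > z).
deg p = 2.
Symmetries: the x ↦ −x reflection is a symmetry, so x appears only in even powers; the y ↦ −y reflection is a symmetry, so y appears only in even powers.
From the visible intercepts: one x-axis crossing is at x = 0; it meets the z-axis at z = 0 (among the integer gridlines); it crosses the y-axis at the gridline y = 0.
Together with the visible shape, these determine p as stated.

x^2 - 3*y^2 + 2*z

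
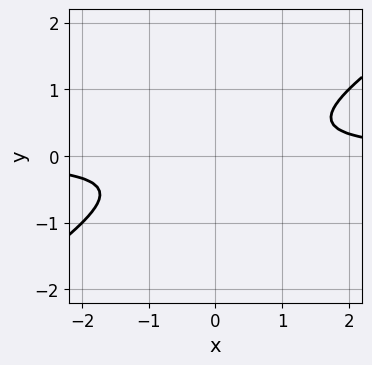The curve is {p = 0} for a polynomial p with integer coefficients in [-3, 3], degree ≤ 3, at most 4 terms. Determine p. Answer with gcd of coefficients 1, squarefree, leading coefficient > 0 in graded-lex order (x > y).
1. The degree is 2 — the shape is more complex than any degree-1 curve.
2. From the axis intercepts and sections: it misses every integer gridline on the y-axis; no x-intercept at any integer in the box.
3. Putting this together gives p.

2*x*y - 3*y^2 - 1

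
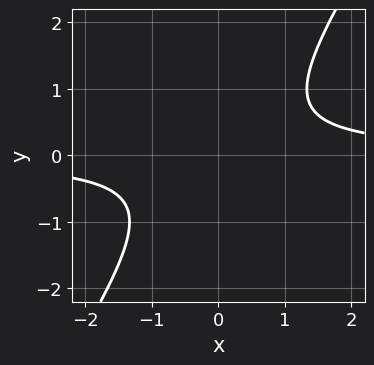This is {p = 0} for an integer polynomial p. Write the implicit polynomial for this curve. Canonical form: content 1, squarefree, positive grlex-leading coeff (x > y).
3*x*y - 2*y^2 - 2

1. The degree is 2 — no degree-1 curve has this shape.
2. Observable constraints: the curve avoids every integer x-axis point in the box; no y-intercept at any integer in the box.
3. Putting this together gives p.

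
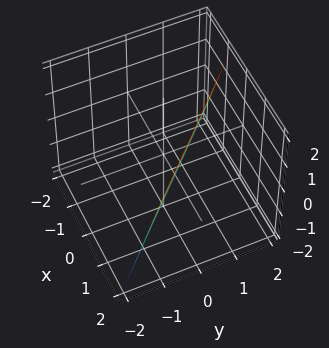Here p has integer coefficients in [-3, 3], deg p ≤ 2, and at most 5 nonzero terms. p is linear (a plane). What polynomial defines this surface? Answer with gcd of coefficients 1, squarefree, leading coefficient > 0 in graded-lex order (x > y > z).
(a) Degree: the surface is flat (a plane), so deg p = 1.
(b) Observable constraints: it meets the z-axis at z = -2 (among the integer gridlines).
(c) Together with the visible shape, these determine p as stated.

3*x + 3*y - z - 2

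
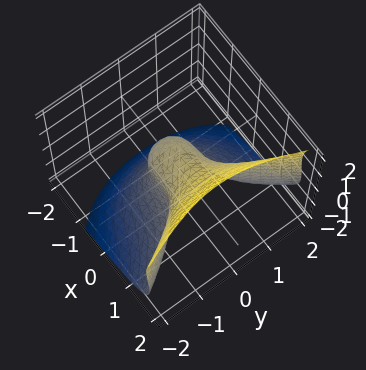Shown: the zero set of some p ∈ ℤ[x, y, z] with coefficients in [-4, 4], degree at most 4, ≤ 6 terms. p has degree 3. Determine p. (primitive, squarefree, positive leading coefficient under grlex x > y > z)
1. The degree is 3 — the shape is more complex than any degree-2 surface.
2. The integer polynomial consistent with all of this is the stated p.

2*x^3 + 2*x*z^2 - 2*z^3 - 3*y^2 + 1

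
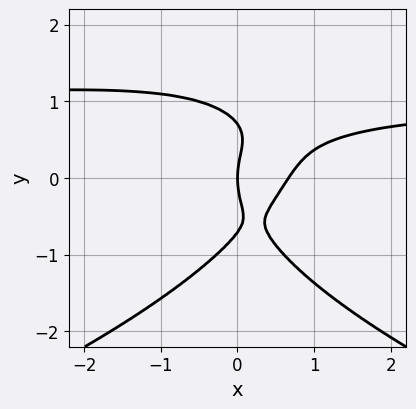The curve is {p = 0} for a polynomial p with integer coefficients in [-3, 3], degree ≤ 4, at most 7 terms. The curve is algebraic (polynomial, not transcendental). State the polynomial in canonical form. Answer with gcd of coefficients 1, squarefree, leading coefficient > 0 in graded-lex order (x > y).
1. Degree: no degree-3 curve has this shape, so deg p = 4.
2. Against the integer gridlines: it crosses the x-axis at the gridline x = 0; it crosses the y-axis at the gridline y = 0.
3. Assembling these constraints gives the stated polynomial.

2*y^4 + 3*x^2*y - 3*x^2 - y^2 + 2*x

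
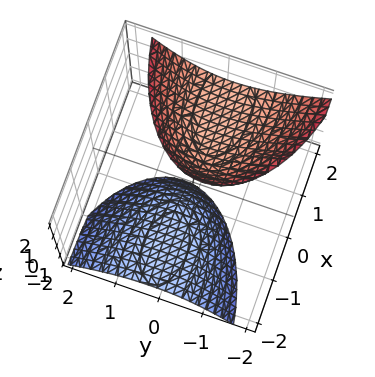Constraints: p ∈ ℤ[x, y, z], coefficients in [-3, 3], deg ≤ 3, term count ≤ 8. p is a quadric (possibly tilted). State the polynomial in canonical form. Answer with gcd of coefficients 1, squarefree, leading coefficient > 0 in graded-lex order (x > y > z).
x^2 - 3*x*z + 3*y^2 + y*z - z^2 + 2

There are 2 components. They look like related sheets of one shape, so recover p as a whole.
deg p = 2. The shape is more complex than any degree-1 surface.
Reading off the gridlines: the surface avoids every integer x-axis point in the box; it misses every integer gridline on the y-axis.
The integer polynomial consistent with all of this is the stated p.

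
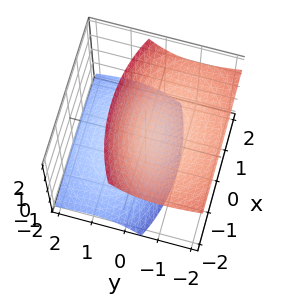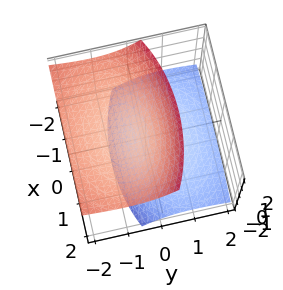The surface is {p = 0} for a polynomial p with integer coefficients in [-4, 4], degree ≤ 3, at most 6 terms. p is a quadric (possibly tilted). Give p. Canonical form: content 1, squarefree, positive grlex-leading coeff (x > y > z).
First, there are 2 components. Treating them together as one polynomial.
Next, deg p = 2. The shape is more complex than any degree-1 surface.
Then, from the visible intercepts: no y-intercept at any integer in the box; it misses every integer gridline on the x-axis.
Finally, assembling these constraints gives the stated polynomial.

x^2 + 2*y^2 + 3*y*z - 2*z^2 + 1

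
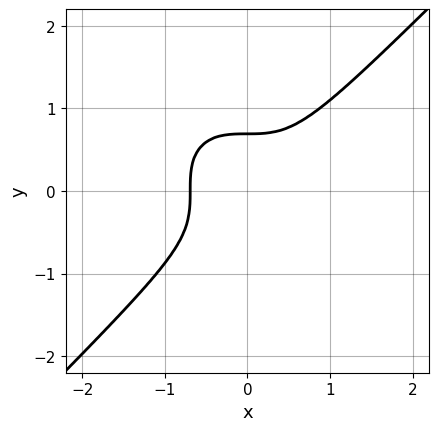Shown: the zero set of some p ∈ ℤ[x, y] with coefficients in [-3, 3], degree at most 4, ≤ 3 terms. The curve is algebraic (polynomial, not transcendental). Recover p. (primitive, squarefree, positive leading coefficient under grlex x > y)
3*x^3 - 3*y^3 + 1

Degree: no degree-2 curve has this shape, so deg p = 3.
The integer polynomial consistent with all of this is the stated p.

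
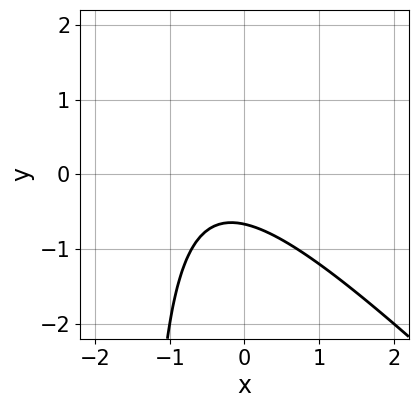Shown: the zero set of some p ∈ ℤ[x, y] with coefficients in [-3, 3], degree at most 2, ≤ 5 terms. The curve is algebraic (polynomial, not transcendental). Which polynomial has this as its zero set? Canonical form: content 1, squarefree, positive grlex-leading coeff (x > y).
2*x^2 + 2*x*y + 2*x + 3*y + 2

deg p = 2. The shape is more complex than any degree-1 curve.
Observable constraints: no x-intercept at any integer in the box.
Fitting integer coefficients to these (and the overall shape) gives p.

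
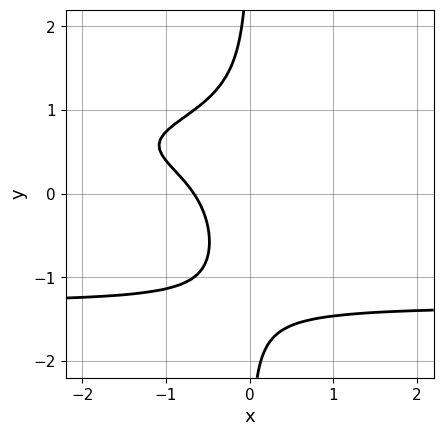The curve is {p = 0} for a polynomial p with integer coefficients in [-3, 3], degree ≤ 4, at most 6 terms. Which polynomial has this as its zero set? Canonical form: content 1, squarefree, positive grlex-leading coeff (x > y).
1. Degree: no degree-3 curve has this shape, so deg p = 4.
2. Observable constraints: the curve avoids every integer y-axis point in the box.
3. The integer polynomial consistent with all of this is the stated p.

3*x*y^3 - 3*x*y + 3*x + 2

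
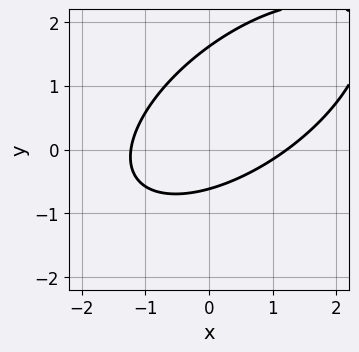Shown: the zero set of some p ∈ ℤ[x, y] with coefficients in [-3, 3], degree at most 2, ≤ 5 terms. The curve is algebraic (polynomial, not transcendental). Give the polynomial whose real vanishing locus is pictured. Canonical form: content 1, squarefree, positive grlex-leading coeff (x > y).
2*x^2 - 3*x*y + 3*y^2 - 3*y - 3

1. deg p = 2.
2. The integer polynomial consistent with all of this is the stated p.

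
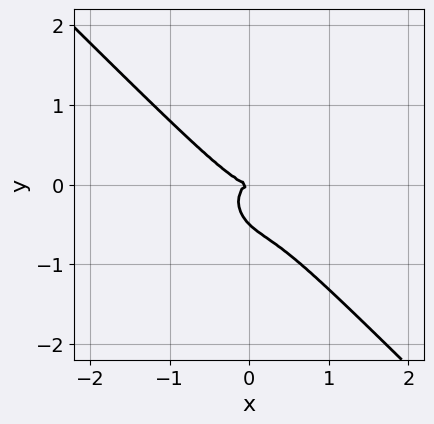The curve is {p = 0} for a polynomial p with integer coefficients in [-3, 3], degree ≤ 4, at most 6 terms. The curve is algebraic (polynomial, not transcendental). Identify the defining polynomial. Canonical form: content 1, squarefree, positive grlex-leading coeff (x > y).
1. deg p = 3. A generic line meets the curve in up to 3 points.
2. From the axis intercepts and sections: it crosses the x-axis at the gridline x = 0; it crosses the y-axis at the gridline y = 0.
3. Matching integer coefficients to the picture gives p.

2*x^3 + 2*x^2*y + 2*x*y^2 + 2*y^3 + y^2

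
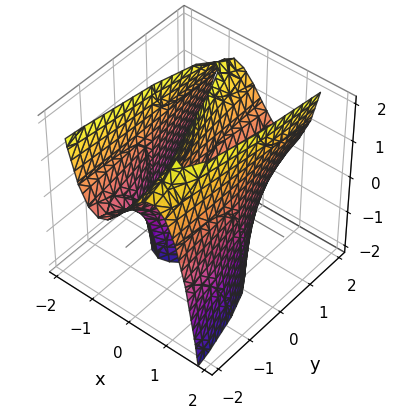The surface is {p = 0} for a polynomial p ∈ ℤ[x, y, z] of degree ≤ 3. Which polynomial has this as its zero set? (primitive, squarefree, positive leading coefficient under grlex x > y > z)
2*x^3 - y*z - 3*x + y

(a) The degree is 3 — no degree-2 surface has this shape.
(b) Against the integer gridlines: it crosses the y-axis at the gridline y = 0; it crosses the x-axis at the gridline x = 0; the visible z-axis segment lies entirely on the surface.
(c) Together with the visible shape, these determine p as stated.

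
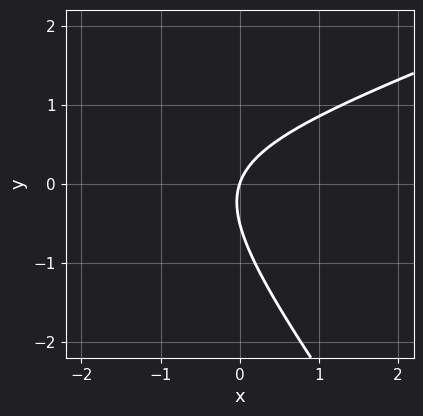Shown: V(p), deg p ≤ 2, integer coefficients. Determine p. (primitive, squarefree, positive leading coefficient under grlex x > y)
x^2 - 2*x*y - 2*y^2 + 3*x - y

(a) Degree: a generic line meets the curve in up to 2 points, so deg p = 2.
(b) From the axis intercepts and sections: one y-axis crossing is at y = 0; it meets the x-axis at x = 0 (among the integer gridlines).
(c) Matching integer coefficients to the picture gives p.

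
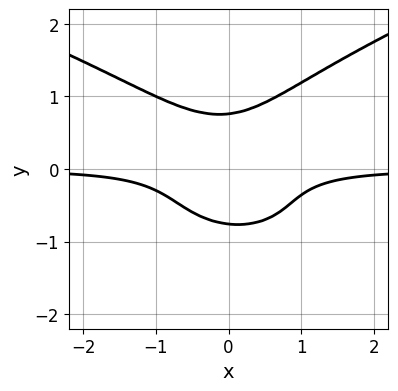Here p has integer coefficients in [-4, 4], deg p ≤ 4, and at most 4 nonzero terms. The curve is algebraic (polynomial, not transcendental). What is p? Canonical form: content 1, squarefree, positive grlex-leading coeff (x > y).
3*y^4 - 3*x^2*y - x*y^2 - 1

The degree is 4 — the shape is more complex than any degree-3 curve.
Observable constraints: the curve avoids every integer x-axis point in the box.
Together with the visible shape, these determine p as stated.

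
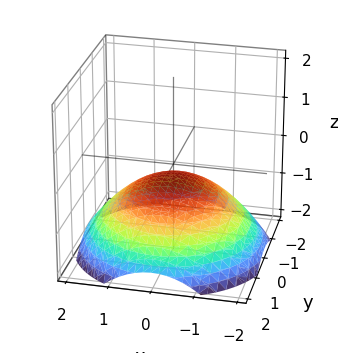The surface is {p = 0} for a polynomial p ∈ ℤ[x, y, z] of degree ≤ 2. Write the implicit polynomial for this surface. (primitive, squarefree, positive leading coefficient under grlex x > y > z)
x^2 + y^2 + 3*z + 1

The degree is 2 — no degree-1 surface has this shape.
Symmetries: the z-axis is an axis of rotation, so x and y enter only as x² + y².
From the axis intercepts and sections: a circular section at z = -1 has radius between 1 and 2; it misses every integer gridline on the x-axis.
Together with the visible shape, these determine p as stated.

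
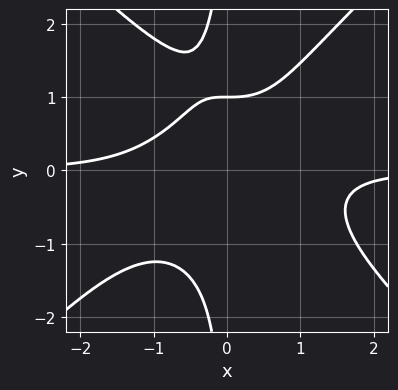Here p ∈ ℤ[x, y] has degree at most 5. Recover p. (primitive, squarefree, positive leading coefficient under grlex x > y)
1. Degree: the shape is more complex than any degree-3 curve, so deg p = 4.
2. From the axis intercepts and sections: it misses every integer gridline on the x-axis; one y-axis crossing is at y = 1.
3. Matching integer coefficients to the picture gives p.

x^3*y - x*y^3 + x*y^2 - y + 1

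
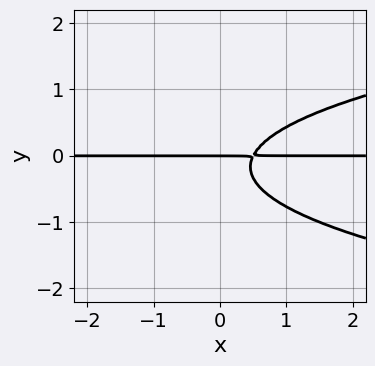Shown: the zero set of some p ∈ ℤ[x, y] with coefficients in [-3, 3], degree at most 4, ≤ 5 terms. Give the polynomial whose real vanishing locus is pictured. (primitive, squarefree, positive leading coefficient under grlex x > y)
Degree: a generic line meets the curve in up to 3 points, so deg p = 3.
From the axis intercepts and sections: it crosses the y-axis at the gridline y = 0; every point of the x-axis in the box is on the curve.
The integer polynomial consistent with all of this is the stated p.

3*y^3 - 2*x*y + y^2 + y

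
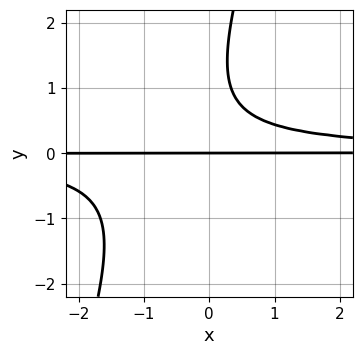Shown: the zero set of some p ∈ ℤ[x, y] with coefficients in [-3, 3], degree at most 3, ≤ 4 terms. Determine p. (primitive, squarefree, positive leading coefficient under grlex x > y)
3*x*y^2 - y^3 + 2*y^2 - 2*y

The degree is 3 — the shape is more complex than any degree-2 curve.
From the visible intercepts: it meets the y-axis at y = 0 (among the integer gridlines); the visible x-axis segment lies entirely on the curve.
Solving for integer coefficients yields p as stated.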